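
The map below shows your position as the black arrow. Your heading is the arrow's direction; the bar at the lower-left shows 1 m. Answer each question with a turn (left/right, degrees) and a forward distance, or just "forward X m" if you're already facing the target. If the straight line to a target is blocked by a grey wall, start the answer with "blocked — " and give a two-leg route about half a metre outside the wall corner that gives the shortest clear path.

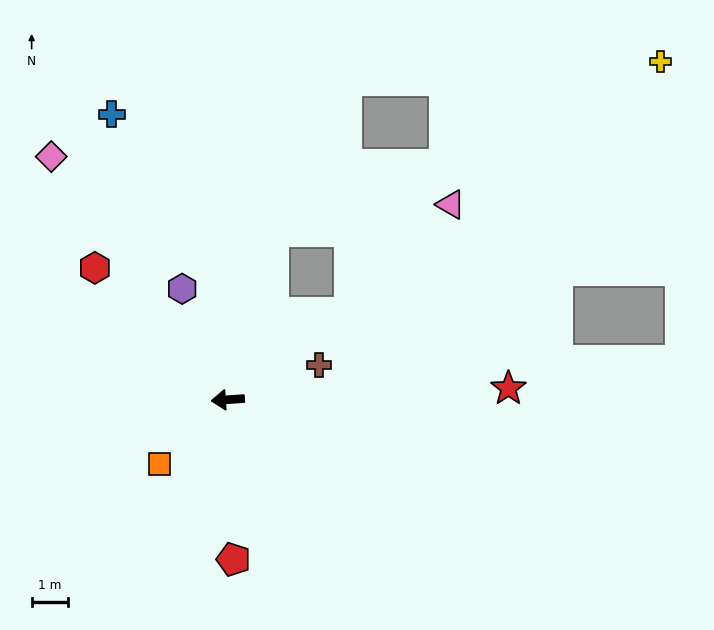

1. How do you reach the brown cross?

turn right 163°, forward 2.7 m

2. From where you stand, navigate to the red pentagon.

turn left 88°, forward 4.4 m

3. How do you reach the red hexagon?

turn right 49°, forward 5.1 m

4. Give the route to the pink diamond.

turn right 58°, forward 8.2 m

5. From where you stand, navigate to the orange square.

turn left 39°, forward 2.6 m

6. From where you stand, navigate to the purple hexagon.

turn right 71°, forward 3.3 m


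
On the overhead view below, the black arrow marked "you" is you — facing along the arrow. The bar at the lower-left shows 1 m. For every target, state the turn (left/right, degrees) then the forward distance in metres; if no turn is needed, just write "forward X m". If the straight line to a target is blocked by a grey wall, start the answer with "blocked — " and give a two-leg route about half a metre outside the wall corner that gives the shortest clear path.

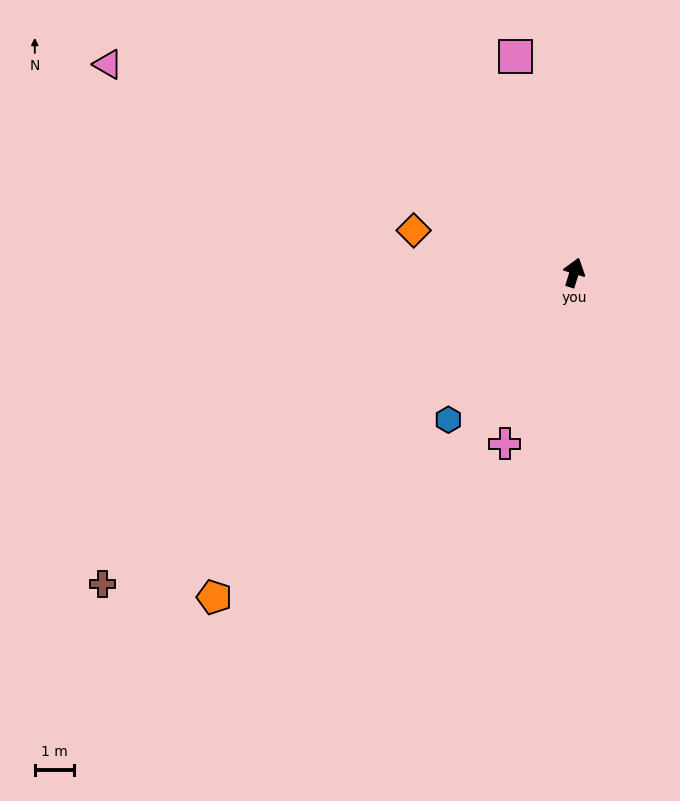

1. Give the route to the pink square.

turn left 32°, forward 5.7 m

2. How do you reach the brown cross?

turn left 141°, forward 14.3 m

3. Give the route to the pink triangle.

turn left 83°, forward 12.9 m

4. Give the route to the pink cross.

turn left 175°, forward 4.7 m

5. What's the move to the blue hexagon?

turn left 157°, forward 4.9 m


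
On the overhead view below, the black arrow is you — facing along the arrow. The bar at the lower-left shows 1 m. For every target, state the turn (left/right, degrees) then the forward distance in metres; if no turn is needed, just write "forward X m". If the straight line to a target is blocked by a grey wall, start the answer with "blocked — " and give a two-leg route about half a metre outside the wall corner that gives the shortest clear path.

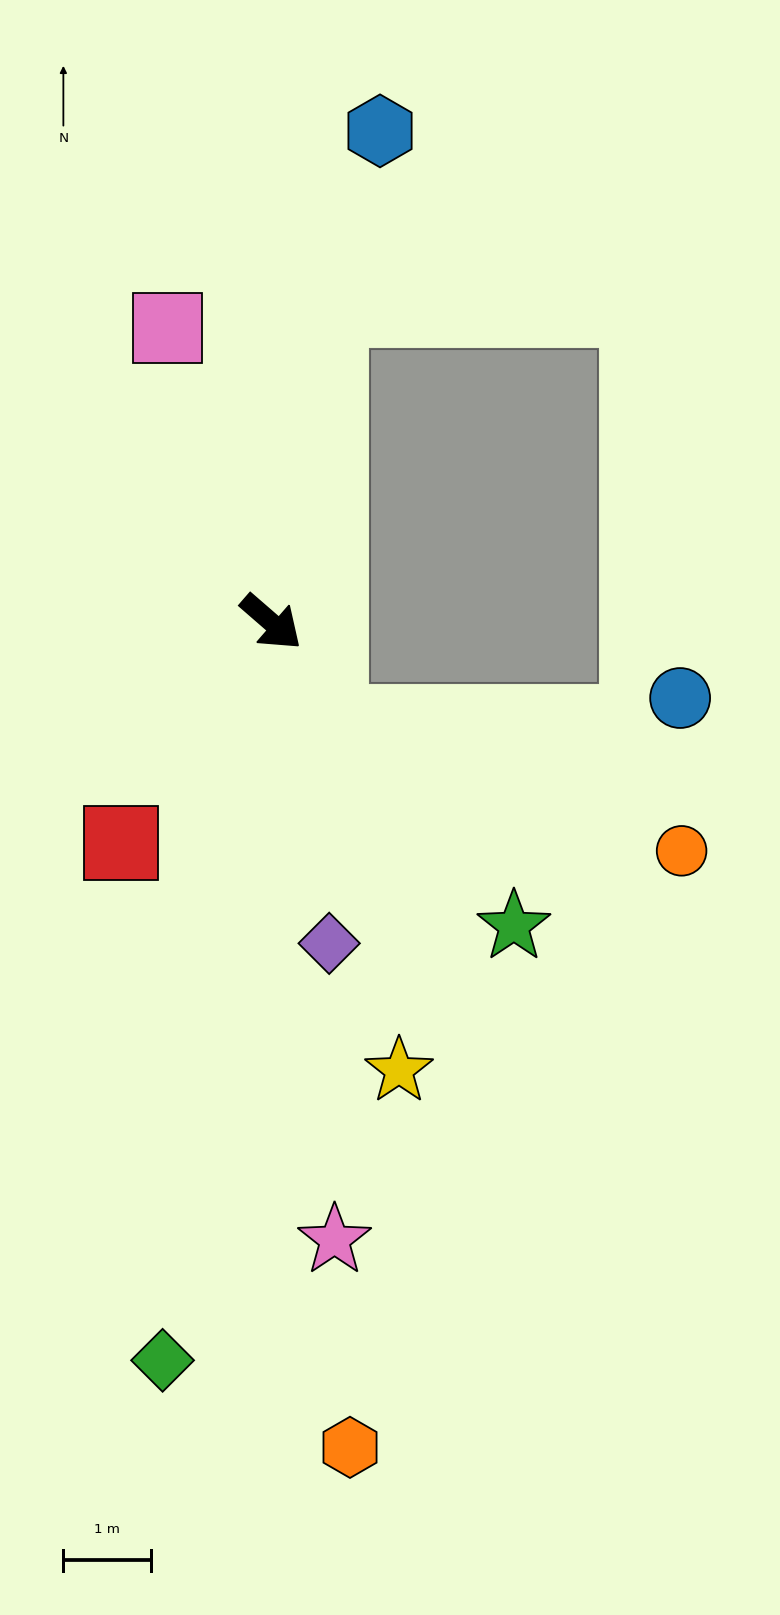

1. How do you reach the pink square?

turn left 150°, forward 3.6 m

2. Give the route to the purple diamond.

turn right 39°, forward 3.7 m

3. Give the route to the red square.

turn right 83°, forward 3.0 m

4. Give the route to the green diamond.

turn right 57°, forward 8.5 m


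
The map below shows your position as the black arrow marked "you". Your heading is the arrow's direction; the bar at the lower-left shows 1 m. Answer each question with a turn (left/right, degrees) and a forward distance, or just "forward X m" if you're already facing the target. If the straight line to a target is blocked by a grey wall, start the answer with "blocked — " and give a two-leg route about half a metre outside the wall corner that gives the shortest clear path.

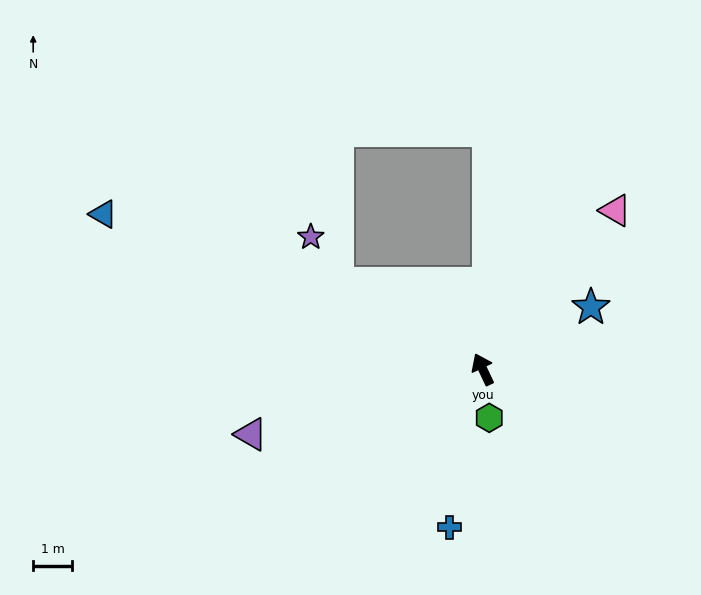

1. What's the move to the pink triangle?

turn right 65°, forward 5.3 m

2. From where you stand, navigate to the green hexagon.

turn left 162°, forward 1.3 m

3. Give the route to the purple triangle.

turn left 80°, forward 6.2 m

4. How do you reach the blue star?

turn right 85°, forward 3.2 m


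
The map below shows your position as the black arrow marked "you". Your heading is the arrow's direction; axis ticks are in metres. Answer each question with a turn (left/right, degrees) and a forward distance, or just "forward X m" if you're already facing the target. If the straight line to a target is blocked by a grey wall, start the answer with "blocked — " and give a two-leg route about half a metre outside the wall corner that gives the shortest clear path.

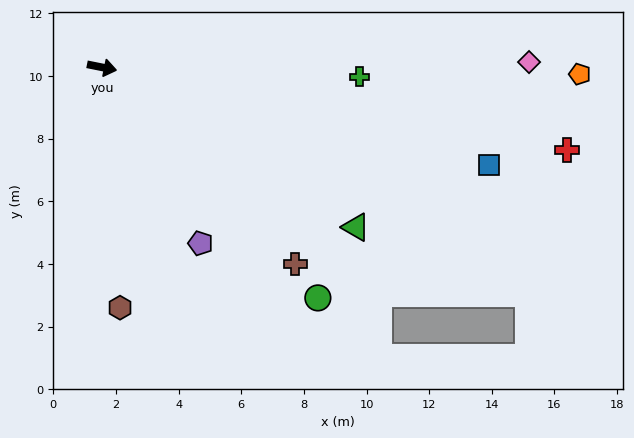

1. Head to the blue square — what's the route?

turn right 3°, forward 12.7 m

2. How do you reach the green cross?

turn left 9°, forward 8.2 m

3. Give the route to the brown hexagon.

turn right 74°, forward 7.7 m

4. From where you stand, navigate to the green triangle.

turn right 21°, forward 9.6 m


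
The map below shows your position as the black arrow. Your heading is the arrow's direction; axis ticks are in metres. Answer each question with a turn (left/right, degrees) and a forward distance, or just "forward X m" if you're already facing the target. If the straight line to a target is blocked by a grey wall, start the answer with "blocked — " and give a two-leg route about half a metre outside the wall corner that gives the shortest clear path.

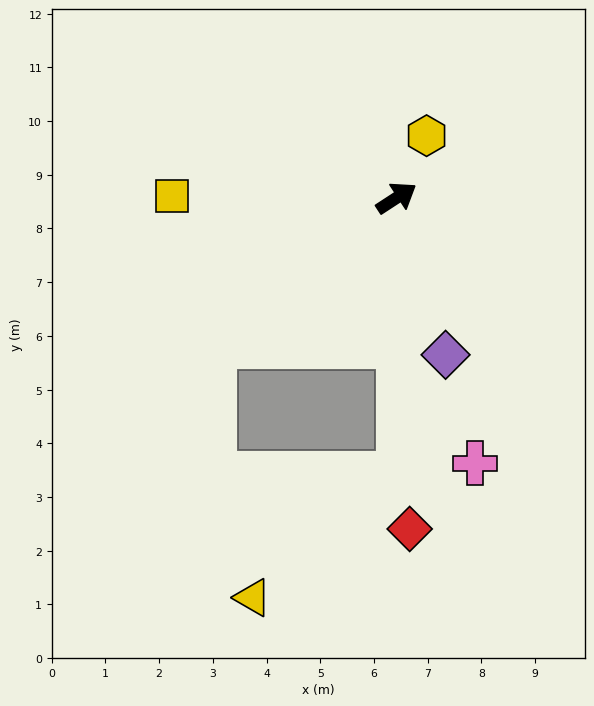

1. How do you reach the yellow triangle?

blocked — turn right 122°, forward 5.1 m, then turn right 51°, forward 3.6 m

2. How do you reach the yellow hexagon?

turn left 31°, forward 1.3 m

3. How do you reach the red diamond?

turn right 121°, forward 6.2 m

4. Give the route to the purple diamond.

turn right 106°, forward 3.1 m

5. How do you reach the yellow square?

turn left 146°, forward 4.2 m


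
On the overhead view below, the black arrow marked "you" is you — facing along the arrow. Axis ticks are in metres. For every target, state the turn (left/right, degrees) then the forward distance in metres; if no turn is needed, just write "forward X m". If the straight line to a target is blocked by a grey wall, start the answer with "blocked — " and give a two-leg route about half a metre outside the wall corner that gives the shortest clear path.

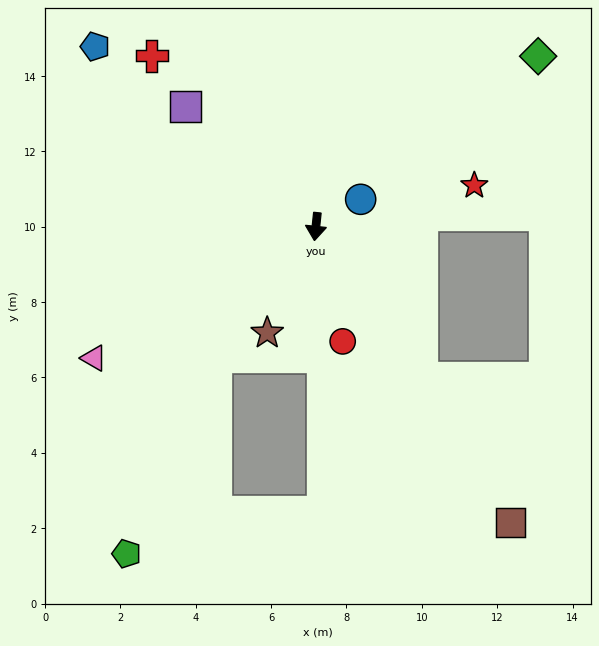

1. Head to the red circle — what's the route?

turn left 19°, forward 3.1 m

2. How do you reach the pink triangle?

turn right 53°, forward 6.8 m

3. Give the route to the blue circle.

turn left 127°, forward 1.4 m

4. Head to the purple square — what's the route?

turn right 127°, forward 4.7 m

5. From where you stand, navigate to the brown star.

turn right 19°, forward 3.1 m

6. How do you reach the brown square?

turn left 39°, forward 9.4 m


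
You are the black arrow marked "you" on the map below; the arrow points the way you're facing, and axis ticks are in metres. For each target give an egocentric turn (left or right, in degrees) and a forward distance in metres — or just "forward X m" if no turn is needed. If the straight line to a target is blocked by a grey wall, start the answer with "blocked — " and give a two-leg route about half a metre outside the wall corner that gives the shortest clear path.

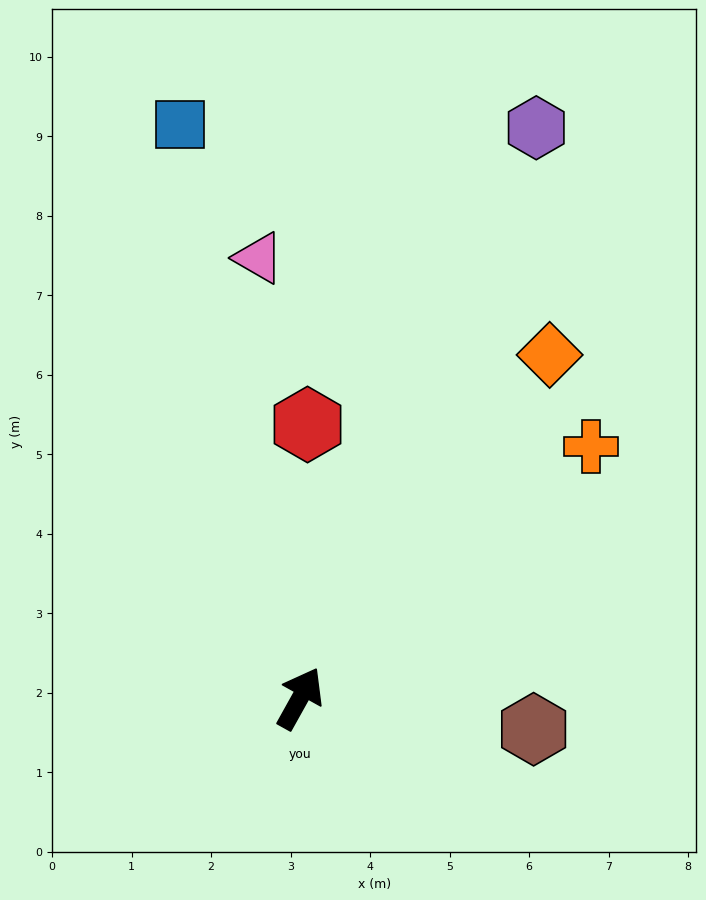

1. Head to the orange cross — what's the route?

turn right 20°, forward 4.8 m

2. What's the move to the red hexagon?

turn left 28°, forward 3.4 m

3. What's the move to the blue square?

turn left 41°, forward 7.4 m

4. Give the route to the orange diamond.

turn right 7°, forward 5.3 m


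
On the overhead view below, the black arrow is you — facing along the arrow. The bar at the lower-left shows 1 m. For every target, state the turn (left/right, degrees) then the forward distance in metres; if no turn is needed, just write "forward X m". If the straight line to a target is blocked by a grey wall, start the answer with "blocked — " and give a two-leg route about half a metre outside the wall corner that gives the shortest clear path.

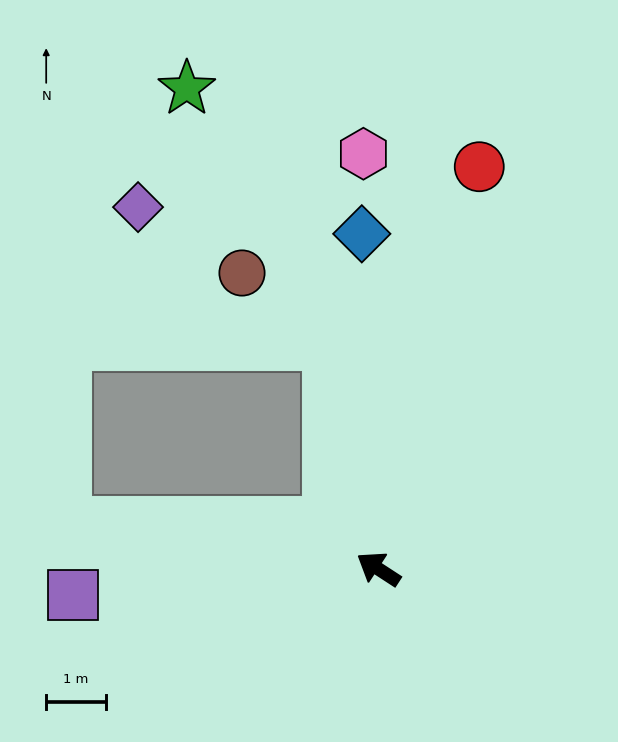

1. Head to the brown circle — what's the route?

blocked — turn right 44°, forward 3.9 m, then turn left 37°, forward 1.9 m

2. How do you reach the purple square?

turn left 38°, forward 5.2 m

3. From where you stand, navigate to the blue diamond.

turn right 54°, forward 5.6 m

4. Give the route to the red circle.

turn right 71°, forward 7.0 m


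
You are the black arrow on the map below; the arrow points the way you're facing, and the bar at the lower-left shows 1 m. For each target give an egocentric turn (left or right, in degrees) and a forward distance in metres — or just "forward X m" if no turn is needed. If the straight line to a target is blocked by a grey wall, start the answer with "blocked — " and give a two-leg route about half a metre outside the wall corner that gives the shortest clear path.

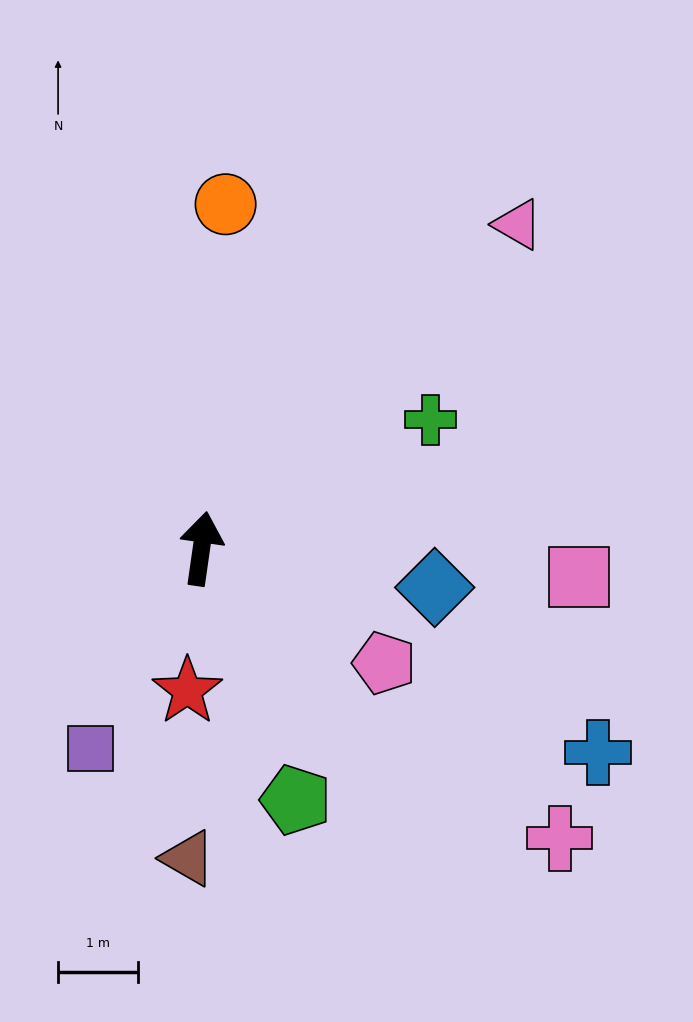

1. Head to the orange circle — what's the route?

turn left 4°, forward 4.3 m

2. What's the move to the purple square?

turn left 159°, forward 2.8 m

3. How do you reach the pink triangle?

turn right 36°, forward 5.7 m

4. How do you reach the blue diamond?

turn right 91°, forward 3.0 m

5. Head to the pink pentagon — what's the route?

turn right 114°, forward 2.7 m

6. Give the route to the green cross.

turn right 53°, forward 3.3 m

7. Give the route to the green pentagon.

turn right 151°, forward 3.4 m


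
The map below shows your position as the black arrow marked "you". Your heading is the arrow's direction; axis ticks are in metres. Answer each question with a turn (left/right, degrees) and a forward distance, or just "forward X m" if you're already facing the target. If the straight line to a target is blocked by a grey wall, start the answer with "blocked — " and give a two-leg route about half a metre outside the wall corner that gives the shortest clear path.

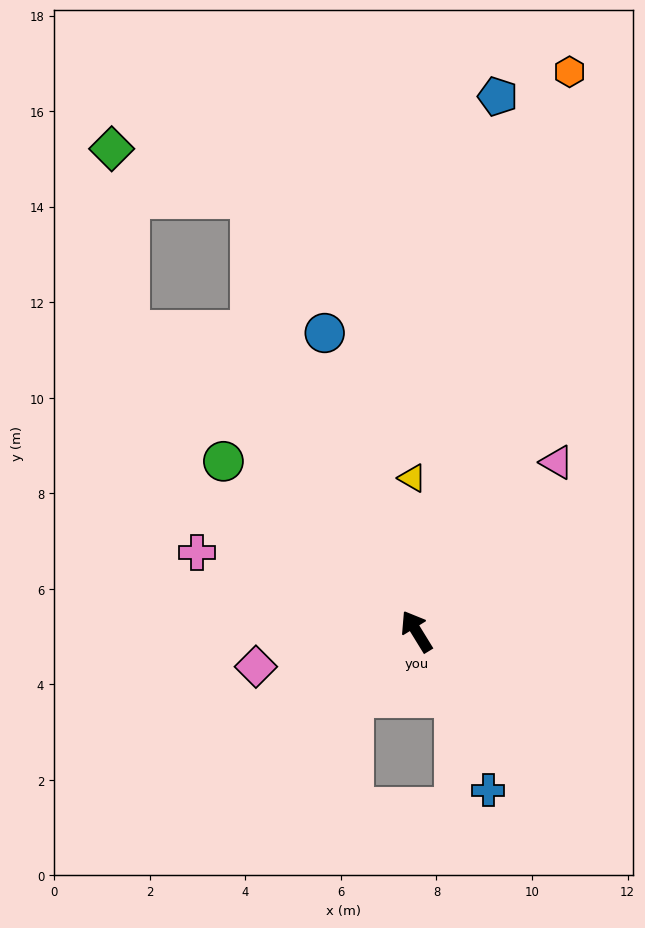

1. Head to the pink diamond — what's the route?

turn left 71°, forward 3.4 m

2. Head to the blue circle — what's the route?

turn right 14°, forward 6.5 m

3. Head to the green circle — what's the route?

turn left 17°, forward 5.4 m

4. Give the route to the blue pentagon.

turn right 40°, forward 11.3 m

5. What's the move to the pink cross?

turn left 39°, forward 4.9 m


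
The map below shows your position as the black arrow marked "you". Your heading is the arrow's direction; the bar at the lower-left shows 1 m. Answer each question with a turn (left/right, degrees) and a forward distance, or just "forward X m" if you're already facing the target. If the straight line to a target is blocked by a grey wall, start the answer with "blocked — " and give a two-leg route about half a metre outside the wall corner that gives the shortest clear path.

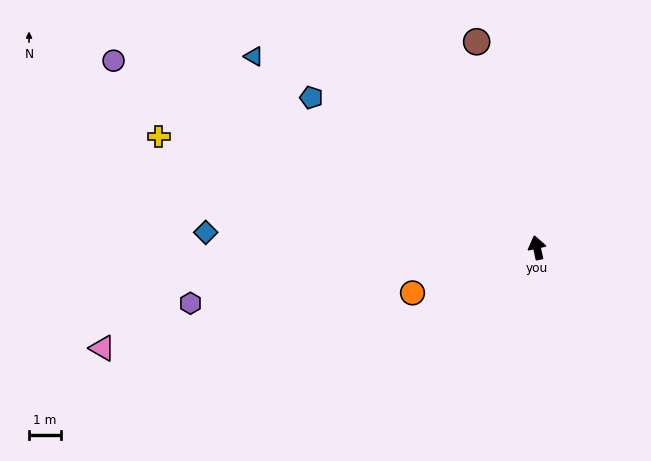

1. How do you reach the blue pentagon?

turn left 44°, forward 8.4 m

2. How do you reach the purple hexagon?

turn left 87°, forward 10.9 m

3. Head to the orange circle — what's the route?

turn left 98°, forward 4.1 m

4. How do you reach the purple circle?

turn left 54°, forward 14.4 m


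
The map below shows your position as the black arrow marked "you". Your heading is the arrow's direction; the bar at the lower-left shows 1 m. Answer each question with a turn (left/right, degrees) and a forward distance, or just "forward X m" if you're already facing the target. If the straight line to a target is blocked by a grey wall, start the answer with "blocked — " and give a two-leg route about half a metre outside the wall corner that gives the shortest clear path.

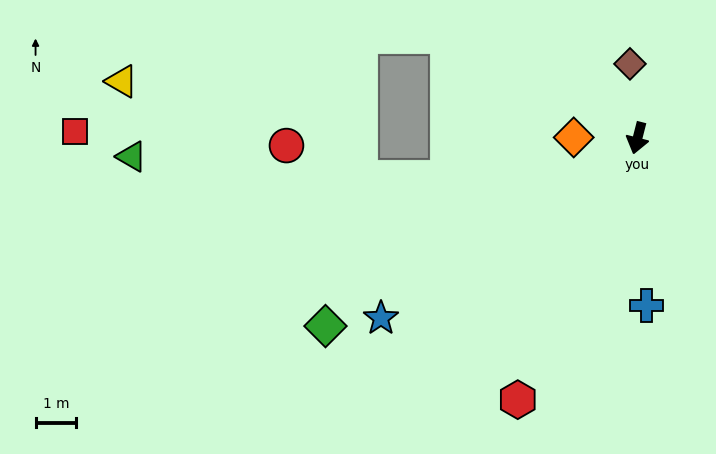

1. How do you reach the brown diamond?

turn right 160°, forward 1.8 m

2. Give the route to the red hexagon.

turn right 10°, forward 7.0 m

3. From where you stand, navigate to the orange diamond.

turn right 76°, forward 1.6 m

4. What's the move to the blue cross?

turn left 17°, forward 4.1 m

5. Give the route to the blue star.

turn right 41°, forward 7.7 m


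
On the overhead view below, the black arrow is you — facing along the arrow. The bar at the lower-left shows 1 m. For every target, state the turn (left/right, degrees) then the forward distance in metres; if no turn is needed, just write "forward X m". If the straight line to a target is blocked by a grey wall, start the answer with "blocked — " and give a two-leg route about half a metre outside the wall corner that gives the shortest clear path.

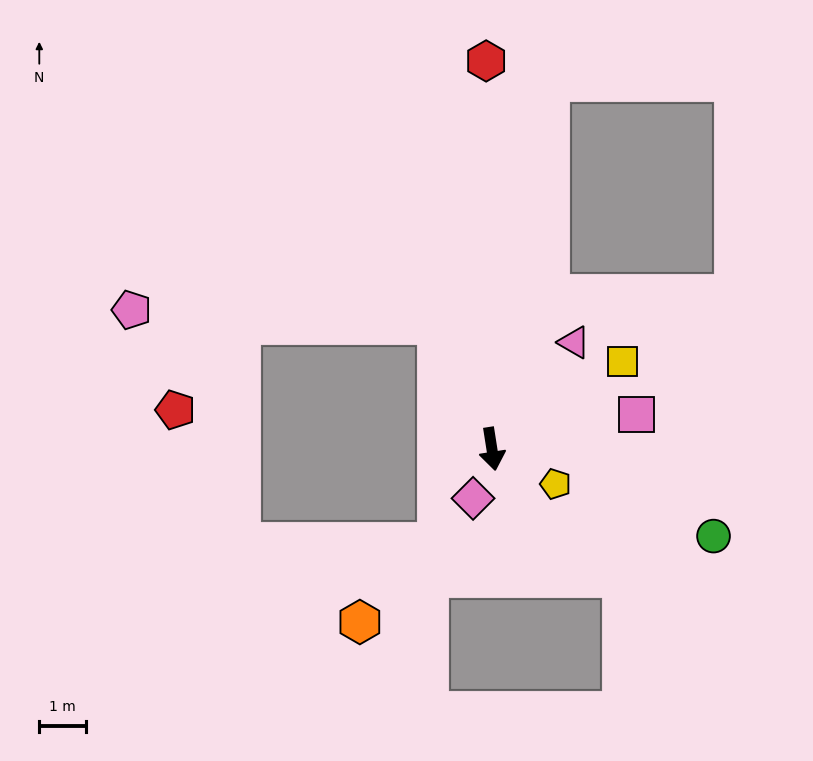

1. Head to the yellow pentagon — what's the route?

turn left 52°, forward 1.5 m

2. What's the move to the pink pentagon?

blocked — turn right 165°, forward 2.9 m, then turn left 63°, forward 6.5 m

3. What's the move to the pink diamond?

turn right 30°, forward 1.1 m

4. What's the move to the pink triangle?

turn left 133°, forward 2.9 m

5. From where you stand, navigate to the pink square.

turn left 95°, forward 3.2 m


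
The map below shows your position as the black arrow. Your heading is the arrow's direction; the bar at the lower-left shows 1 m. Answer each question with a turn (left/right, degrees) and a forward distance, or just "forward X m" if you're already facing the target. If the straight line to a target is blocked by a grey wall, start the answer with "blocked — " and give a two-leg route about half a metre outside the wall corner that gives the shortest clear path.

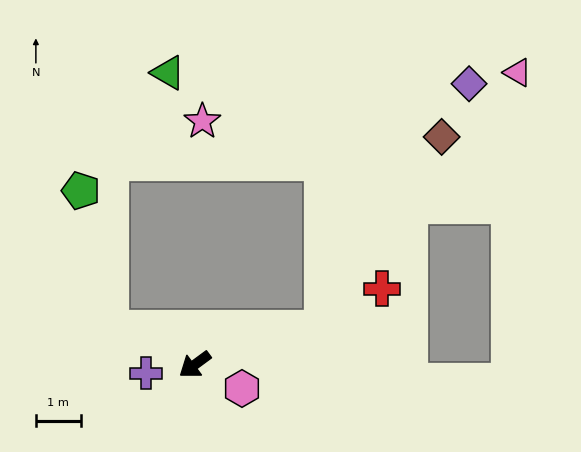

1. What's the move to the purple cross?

turn right 27°, forward 1.1 m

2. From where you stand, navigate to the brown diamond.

blocked — turn left 159°, forward 3.0 m, then turn left 43°, forward 5.1 m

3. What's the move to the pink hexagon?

turn left 117°, forward 1.2 m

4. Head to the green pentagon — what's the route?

blocked — turn right 59°, forward 2.1 m, then turn right 56°, forward 3.2 m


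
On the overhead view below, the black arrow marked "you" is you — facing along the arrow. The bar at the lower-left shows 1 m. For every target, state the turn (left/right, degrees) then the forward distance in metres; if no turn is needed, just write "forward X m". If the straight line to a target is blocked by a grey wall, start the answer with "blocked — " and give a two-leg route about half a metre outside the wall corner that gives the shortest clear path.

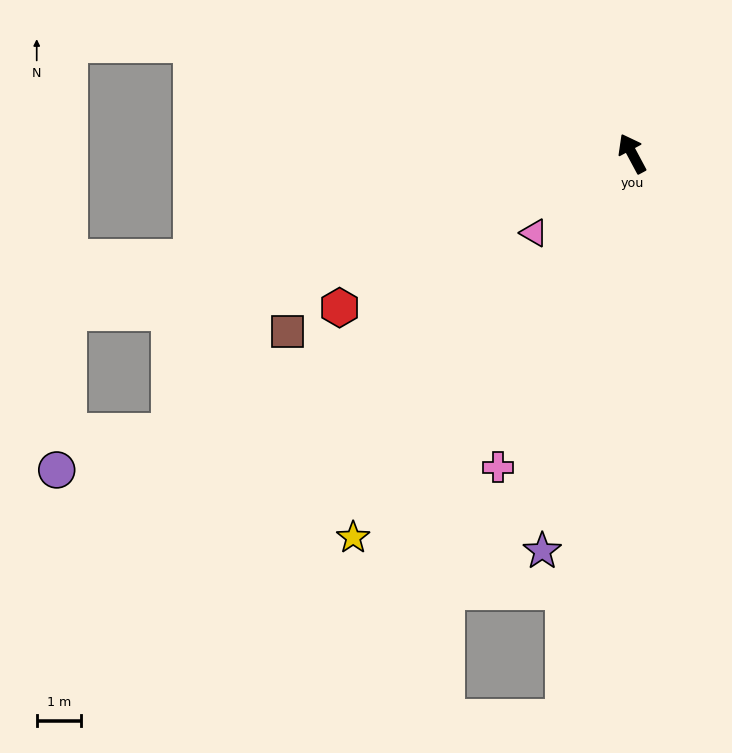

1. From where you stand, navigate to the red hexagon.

turn left 90°, forward 7.5 m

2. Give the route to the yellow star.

turn left 116°, forward 10.7 m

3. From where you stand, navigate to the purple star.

turn left 139°, forward 9.2 m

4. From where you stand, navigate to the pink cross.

turn left 129°, forward 7.7 m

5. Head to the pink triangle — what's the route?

turn left 101°, forward 2.9 m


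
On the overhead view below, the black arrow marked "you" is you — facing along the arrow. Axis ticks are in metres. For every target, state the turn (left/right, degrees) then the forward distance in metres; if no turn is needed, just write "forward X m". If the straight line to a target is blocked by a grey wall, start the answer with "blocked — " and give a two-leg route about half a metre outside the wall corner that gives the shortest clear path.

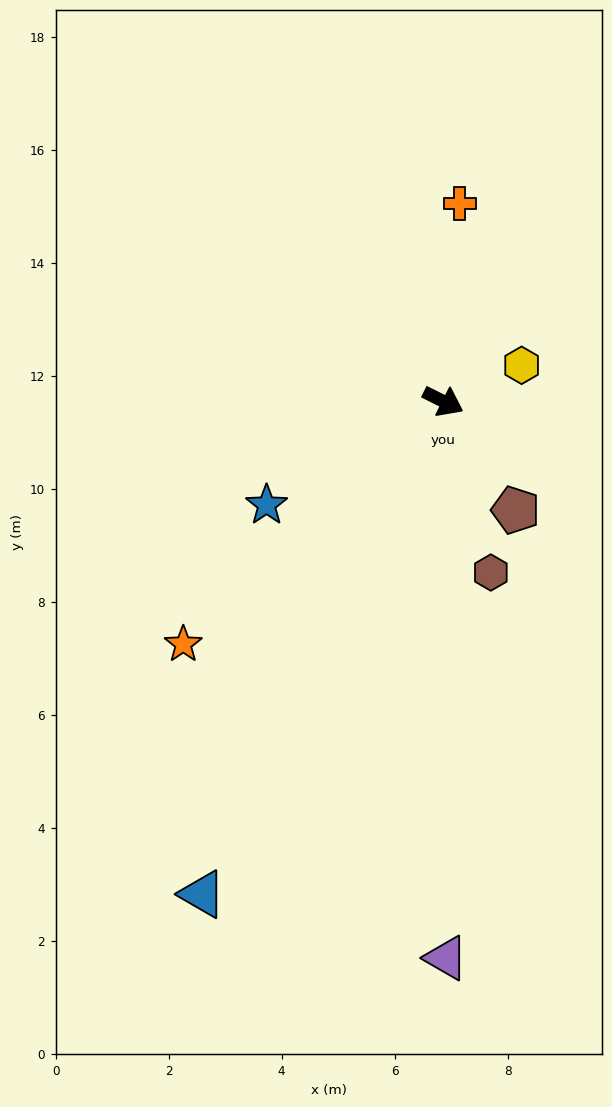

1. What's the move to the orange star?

turn right 110°, forward 6.3 m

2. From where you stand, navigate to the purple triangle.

turn right 63°, forward 9.9 m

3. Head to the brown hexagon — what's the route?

turn right 48°, forward 3.1 m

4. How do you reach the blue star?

turn right 123°, forward 3.6 m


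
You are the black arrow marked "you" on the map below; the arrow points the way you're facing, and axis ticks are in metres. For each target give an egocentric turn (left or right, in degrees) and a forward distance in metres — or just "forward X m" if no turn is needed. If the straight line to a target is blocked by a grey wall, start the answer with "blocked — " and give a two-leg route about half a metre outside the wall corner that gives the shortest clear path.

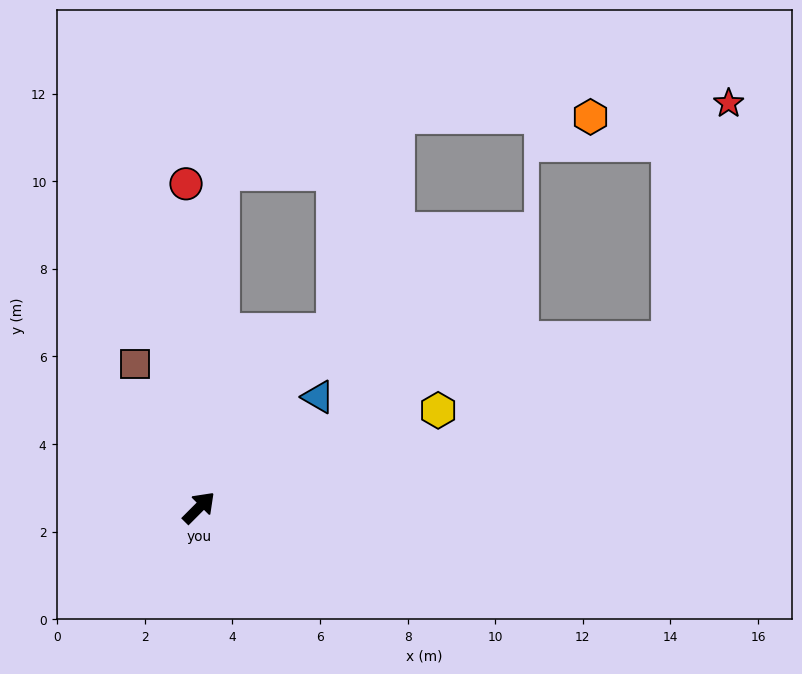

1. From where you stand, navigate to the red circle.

turn left 47°, forward 7.4 m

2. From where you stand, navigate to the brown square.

turn left 69°, forward 3.6 m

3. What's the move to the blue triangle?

turn right 2°, forward 3.7 m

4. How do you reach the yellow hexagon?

turn right 23°, forward 5.9 m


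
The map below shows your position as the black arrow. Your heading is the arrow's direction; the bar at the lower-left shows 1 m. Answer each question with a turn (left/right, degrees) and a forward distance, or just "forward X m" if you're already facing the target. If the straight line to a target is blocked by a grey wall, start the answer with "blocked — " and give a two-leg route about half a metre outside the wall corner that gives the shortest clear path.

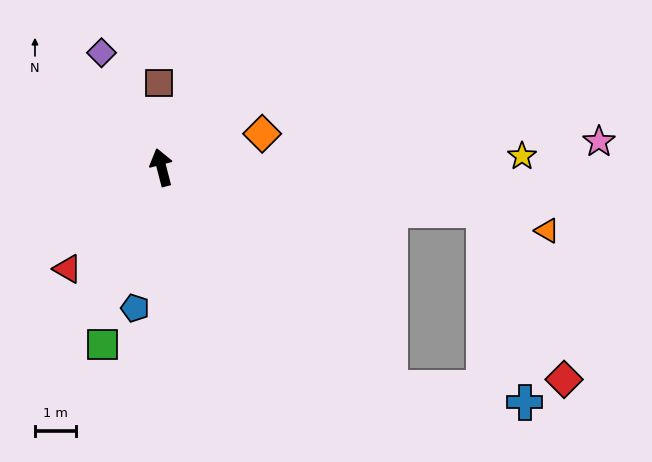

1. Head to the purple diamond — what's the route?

turn left 13°, forward 3.2 m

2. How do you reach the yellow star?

turn right 103°, forward 8.8 m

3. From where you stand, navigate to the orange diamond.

turn right 86°, forward 2.6 m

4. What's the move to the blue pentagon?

turn left 155°, forward 3.5 m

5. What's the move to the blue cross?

blocked — turn right 148°, forward 7.7 m, then turn left 37°, forward 3.3 m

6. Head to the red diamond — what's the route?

blocked — turn right 112°, forward 7.9 m, then turn right 57°, forward 4.6 m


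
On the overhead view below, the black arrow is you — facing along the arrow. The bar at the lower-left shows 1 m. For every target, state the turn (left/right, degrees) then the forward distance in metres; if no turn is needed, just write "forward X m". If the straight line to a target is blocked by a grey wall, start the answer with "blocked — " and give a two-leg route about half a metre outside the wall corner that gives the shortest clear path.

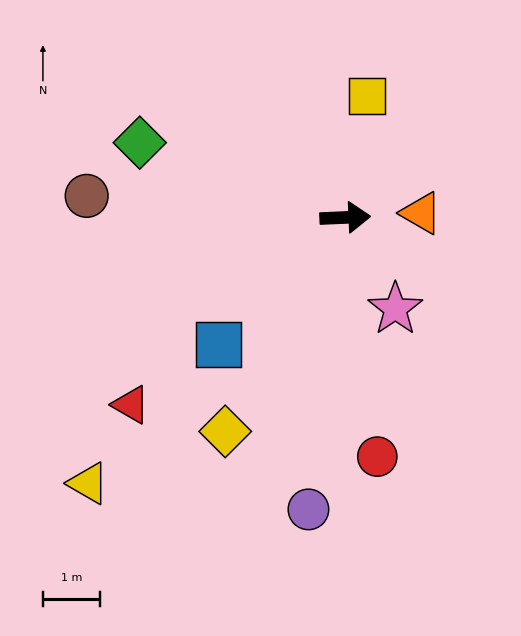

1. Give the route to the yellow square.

turn left 77°, forward 2.2 m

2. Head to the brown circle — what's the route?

turn left 173°, forward 4.6 m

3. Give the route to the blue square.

turn right 137°, forward 3.2 m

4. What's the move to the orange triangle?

forward 1.3 m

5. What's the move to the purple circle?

turn right 100°, forward 5.2 m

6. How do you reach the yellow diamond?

turn right 122°, forward 4.3 m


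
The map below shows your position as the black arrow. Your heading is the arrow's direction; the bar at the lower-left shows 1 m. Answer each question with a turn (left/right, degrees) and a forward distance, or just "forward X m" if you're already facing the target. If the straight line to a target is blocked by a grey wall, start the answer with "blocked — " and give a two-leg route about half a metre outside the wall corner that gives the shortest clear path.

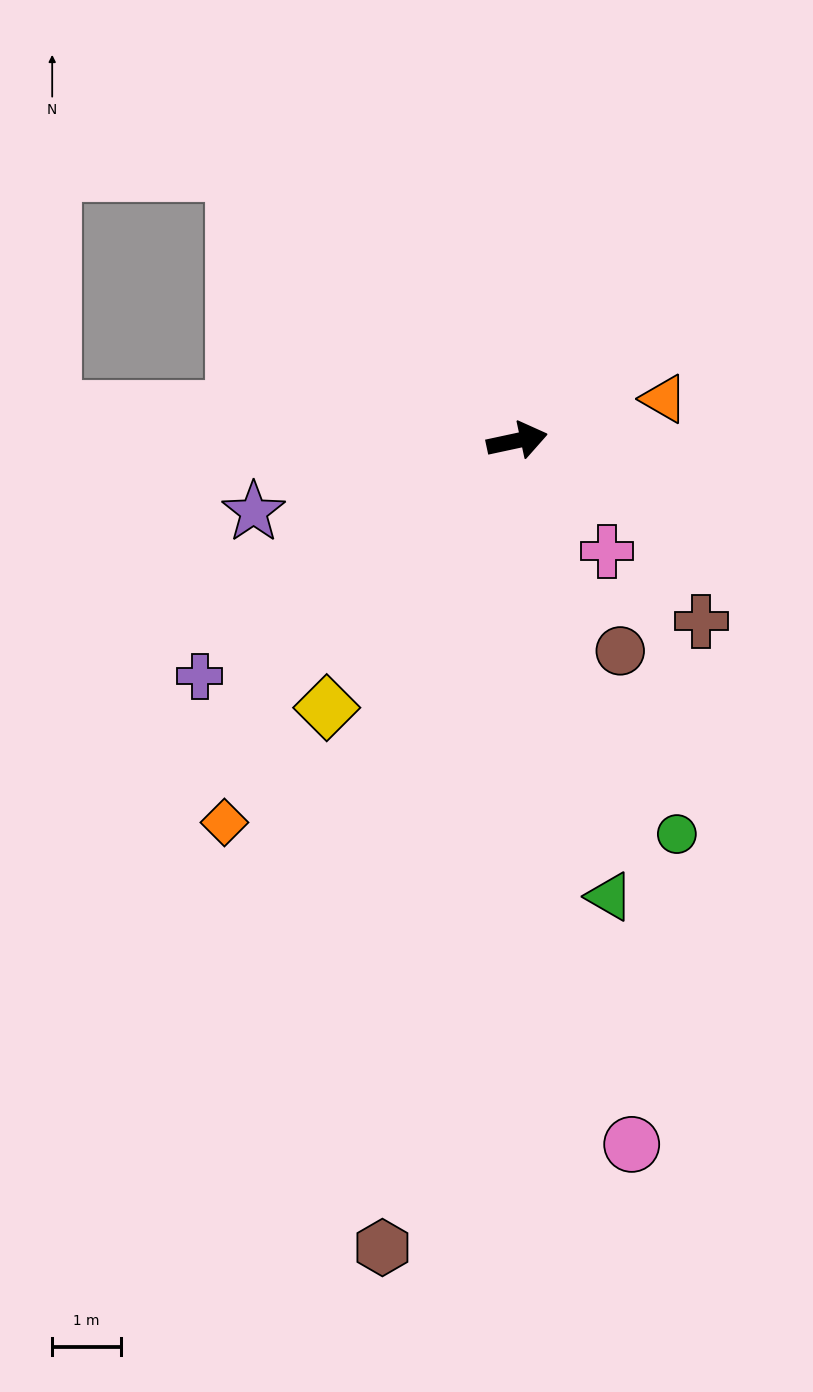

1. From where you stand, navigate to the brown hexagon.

turn right 112°, forward 11.9 m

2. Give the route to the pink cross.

turn right 63°, forward 2.1 m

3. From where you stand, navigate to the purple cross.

turn right 156°, forward 5.7 m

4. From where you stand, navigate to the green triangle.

turn right 91°, forward 6.8 m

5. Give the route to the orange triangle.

turn left 4°, forward 2.2 m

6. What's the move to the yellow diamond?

turn right 138°, forward 4.8 m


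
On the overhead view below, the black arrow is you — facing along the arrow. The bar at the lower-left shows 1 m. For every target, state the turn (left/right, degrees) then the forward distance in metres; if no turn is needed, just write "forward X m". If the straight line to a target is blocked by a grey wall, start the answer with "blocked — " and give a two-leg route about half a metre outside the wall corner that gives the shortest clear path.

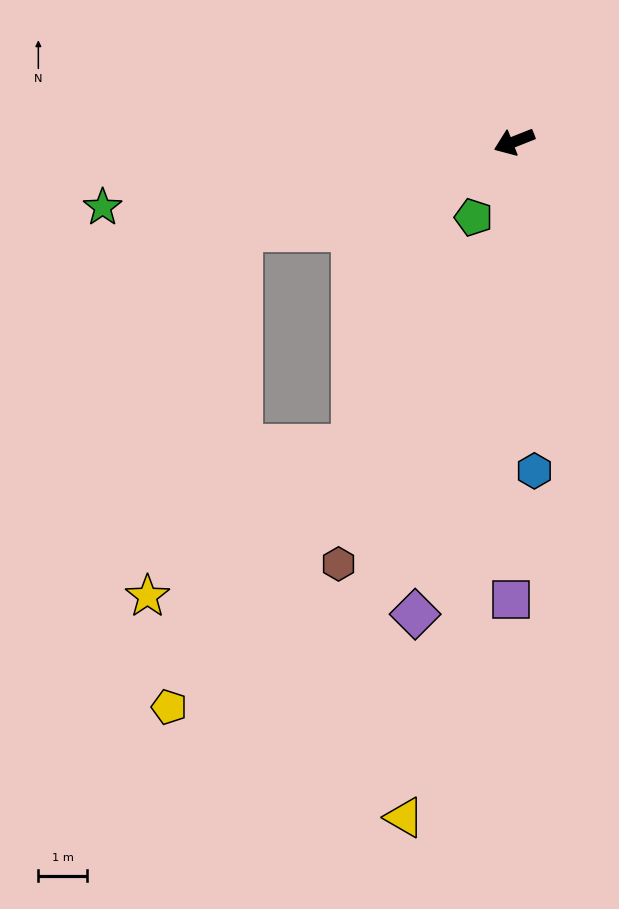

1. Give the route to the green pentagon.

turn left 40°, forward 1.8 m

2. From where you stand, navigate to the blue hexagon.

turn left 72°, forward 6.8 m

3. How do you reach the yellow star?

blocked — turn right 3°, forward 5.9 m, then turn left 57°, forward 7.8 m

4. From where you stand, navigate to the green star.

turn right 13°, forward 8.6 m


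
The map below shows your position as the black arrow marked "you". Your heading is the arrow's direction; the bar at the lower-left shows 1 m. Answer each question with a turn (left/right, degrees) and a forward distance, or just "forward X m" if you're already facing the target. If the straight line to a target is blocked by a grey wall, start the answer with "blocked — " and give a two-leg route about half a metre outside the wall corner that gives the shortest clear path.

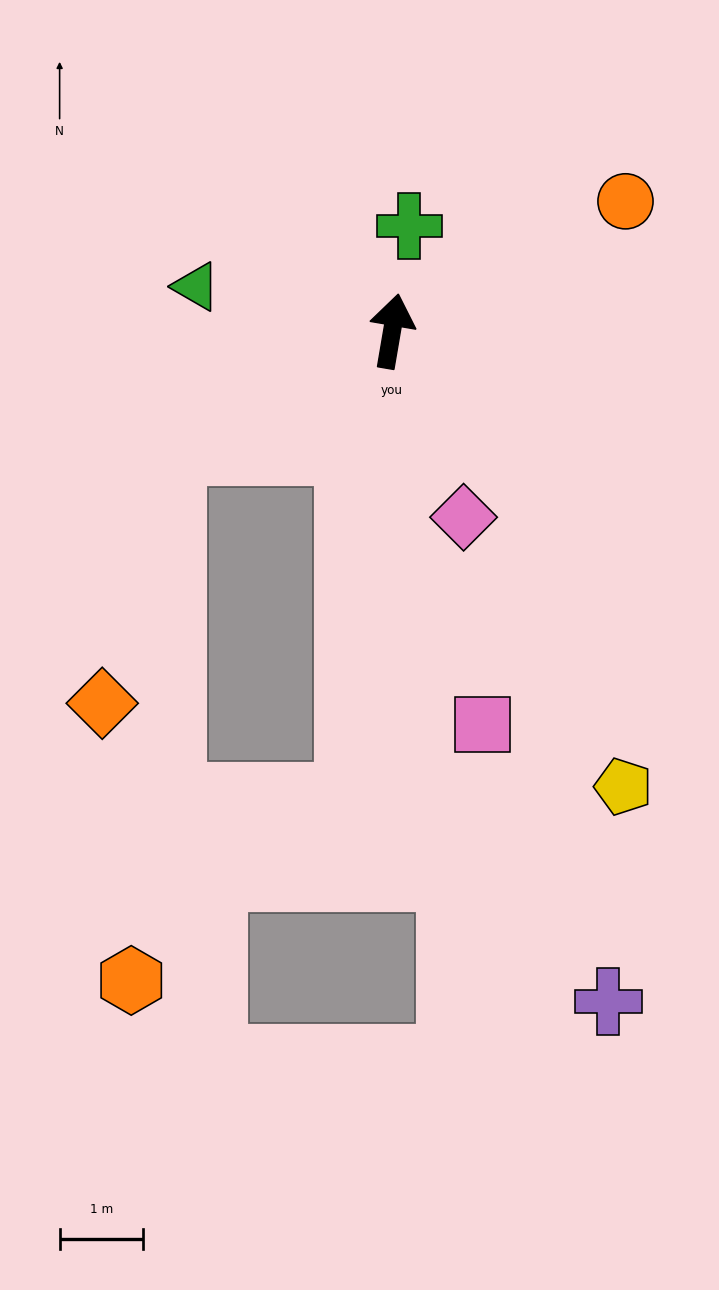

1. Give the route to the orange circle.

turn right 51°, forward 3.2 m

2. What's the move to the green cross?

forward 1.3 m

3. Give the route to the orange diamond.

blocked — turn left 128°, forward 3.0 m, then turn left 47°, forward 3.2 m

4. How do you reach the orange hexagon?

blocked — turn left 128°, forward 3.0 m, then turn left 57°, forward 6.4 m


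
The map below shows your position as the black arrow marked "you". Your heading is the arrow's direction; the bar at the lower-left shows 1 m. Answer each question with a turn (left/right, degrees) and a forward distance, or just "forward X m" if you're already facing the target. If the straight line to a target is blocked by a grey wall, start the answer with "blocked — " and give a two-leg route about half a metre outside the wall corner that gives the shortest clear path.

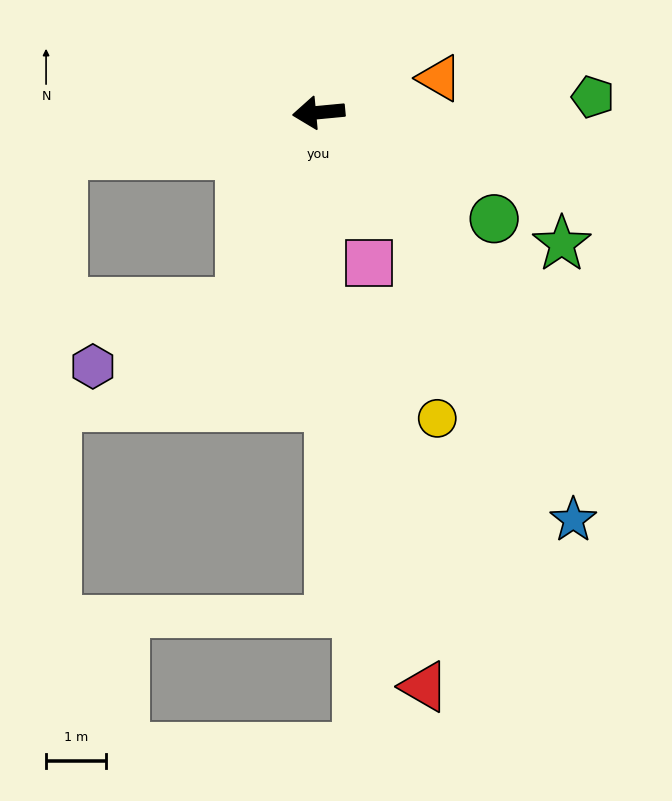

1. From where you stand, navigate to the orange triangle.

turn right 170°, forward 2.1 m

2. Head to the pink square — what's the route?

turn left 103°, forward 2.6 m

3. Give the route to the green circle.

turn left 143°, forward 3.4 m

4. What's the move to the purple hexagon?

blocked — turn left 62°, forward 3.4 m, then turn right 44°, forward 2.7 m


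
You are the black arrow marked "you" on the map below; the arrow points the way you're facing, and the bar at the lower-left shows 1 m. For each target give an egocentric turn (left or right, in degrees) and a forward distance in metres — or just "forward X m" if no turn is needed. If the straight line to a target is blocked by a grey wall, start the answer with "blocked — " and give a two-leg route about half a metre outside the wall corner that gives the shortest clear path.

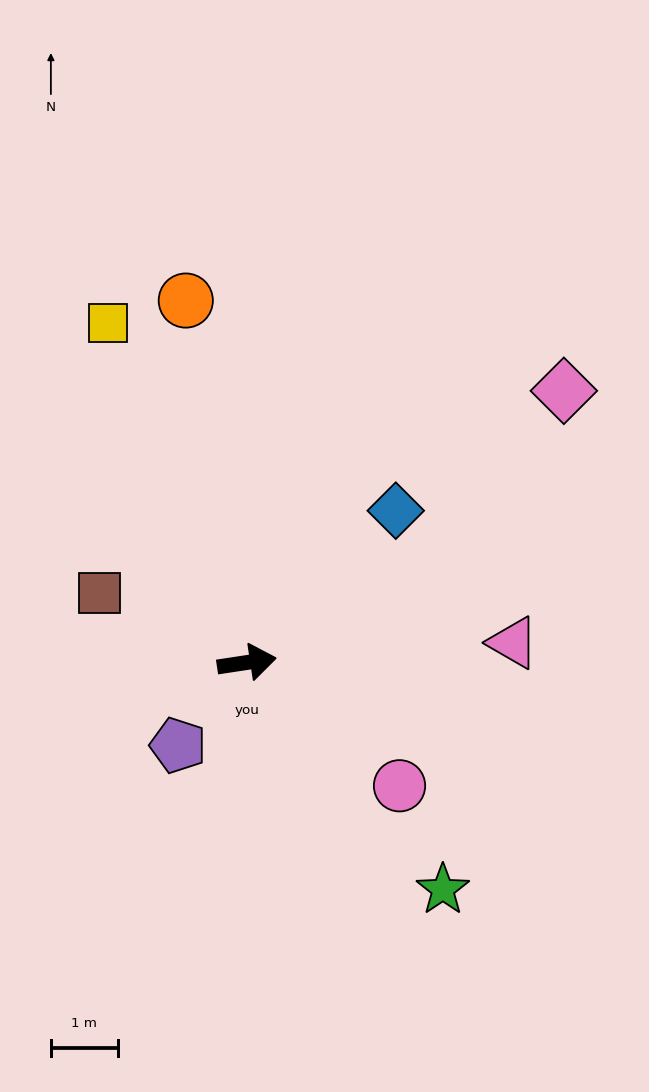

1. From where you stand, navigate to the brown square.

turn left 146°, forward 2.4 m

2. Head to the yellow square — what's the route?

turn left 104°, forward 5.5 m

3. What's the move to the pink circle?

turn right 48°, forward 2.9 m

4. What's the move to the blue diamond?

turn left 37°, forward 3.2 m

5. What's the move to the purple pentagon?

turn right 138°, forward 1.6 m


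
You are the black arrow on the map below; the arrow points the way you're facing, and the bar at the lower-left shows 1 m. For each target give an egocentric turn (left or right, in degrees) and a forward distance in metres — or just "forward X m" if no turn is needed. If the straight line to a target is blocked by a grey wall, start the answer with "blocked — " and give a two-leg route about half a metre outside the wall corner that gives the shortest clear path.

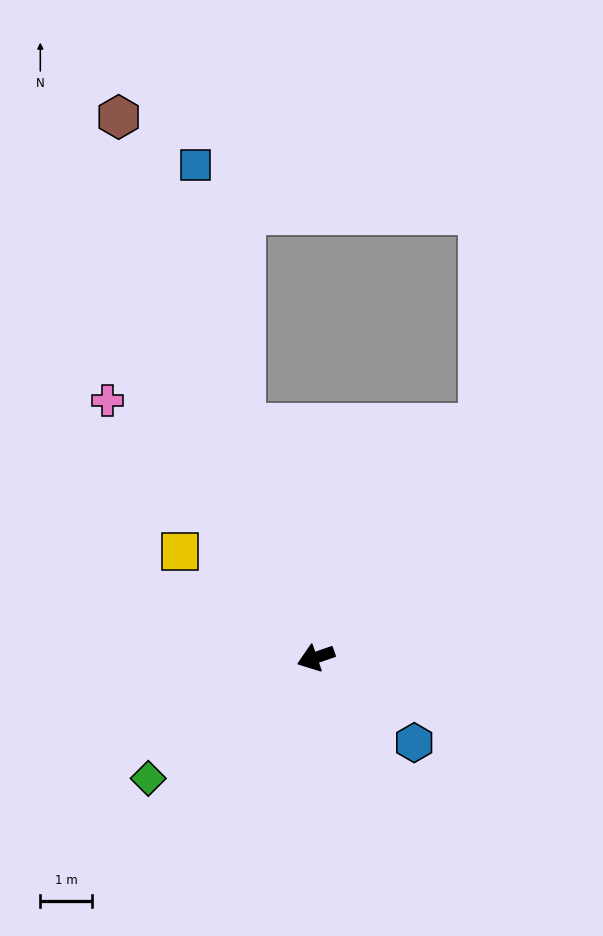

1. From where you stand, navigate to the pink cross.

turn right 70°, forward 6.4 m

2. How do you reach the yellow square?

turn right 57°, forward 3.4 m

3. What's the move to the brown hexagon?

turn right 89°, forward 11.2 m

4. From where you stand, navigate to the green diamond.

turn left 17°, forward 4.0 m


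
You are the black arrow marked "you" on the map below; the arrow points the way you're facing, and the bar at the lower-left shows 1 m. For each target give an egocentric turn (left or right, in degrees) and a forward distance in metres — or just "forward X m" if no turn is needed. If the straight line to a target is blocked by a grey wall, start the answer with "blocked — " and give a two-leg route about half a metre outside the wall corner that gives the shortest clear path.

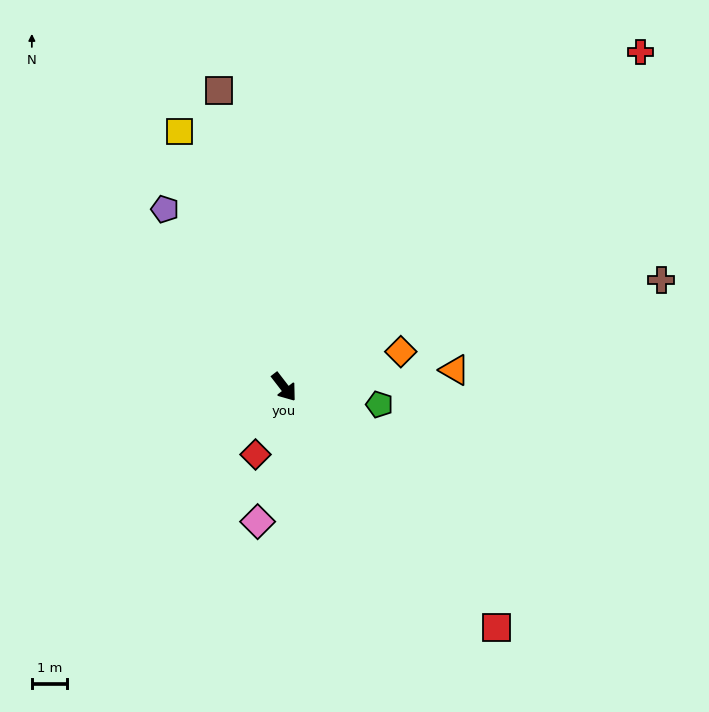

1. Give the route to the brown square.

turn left 155°, forward 8.6 m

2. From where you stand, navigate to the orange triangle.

turn left 58°, forward 4.8 m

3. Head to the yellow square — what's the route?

turn left 165°, forward 7.8 m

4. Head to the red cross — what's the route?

turn left 96°, forward 13.8 m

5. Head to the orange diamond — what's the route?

turn left 69°, forward 3.4 m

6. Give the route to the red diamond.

turn right 61°, forward 2.1 m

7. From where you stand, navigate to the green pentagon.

turn left 42°, forward 2.7 m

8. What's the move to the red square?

turn left 4°, forward 9.0 m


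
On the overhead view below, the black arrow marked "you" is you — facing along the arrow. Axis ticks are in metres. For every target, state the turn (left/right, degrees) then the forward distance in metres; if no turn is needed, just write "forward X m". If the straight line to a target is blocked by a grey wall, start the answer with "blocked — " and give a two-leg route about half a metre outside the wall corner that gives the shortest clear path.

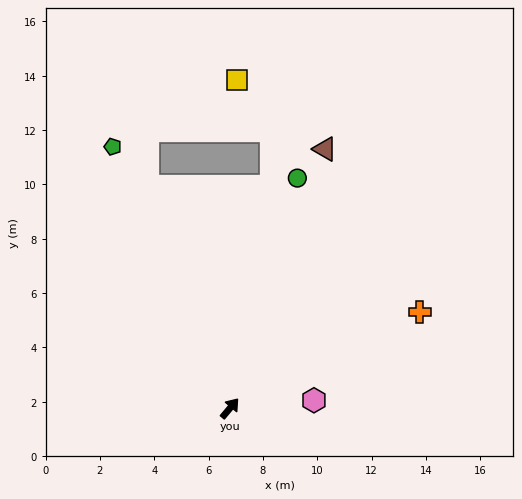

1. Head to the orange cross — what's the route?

turn right 23°, forward 7.8 m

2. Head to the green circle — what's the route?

turn left 24°, forward 8.8 m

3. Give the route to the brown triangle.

turn left 20°, forward 10.2 m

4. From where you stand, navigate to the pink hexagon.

turn right 45°, forward 3.1 m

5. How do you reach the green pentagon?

turn left 64°, forward 10.5 m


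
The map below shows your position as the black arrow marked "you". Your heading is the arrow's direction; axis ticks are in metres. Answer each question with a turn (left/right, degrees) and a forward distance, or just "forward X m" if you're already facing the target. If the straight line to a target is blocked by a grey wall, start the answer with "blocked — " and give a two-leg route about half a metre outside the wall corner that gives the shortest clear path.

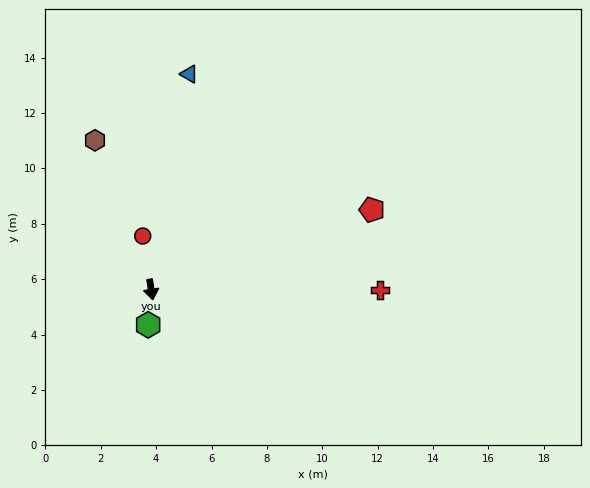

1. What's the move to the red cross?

turn left 81°, forward 8.3 m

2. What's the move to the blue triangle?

turn left 161°, forward 7.9 m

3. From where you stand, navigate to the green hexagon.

turn right 14°, forward 1.3 m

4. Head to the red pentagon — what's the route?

turn left 101°, forward 8.5 m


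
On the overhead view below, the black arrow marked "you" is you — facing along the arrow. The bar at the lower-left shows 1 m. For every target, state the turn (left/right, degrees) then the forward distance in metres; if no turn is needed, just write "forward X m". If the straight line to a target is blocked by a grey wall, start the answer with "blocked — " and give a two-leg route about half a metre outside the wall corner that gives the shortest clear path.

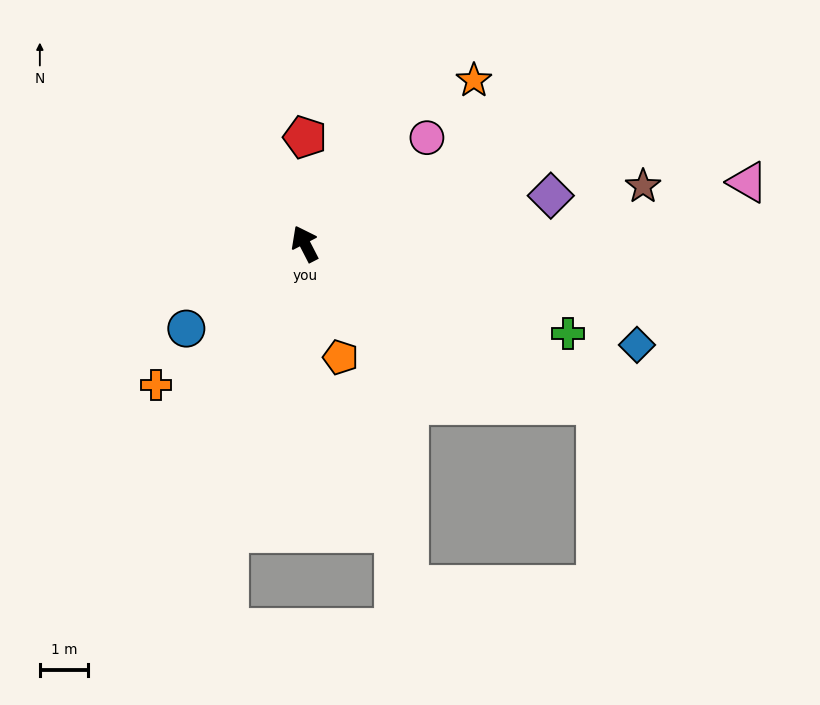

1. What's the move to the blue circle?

turn left 98°, forward 3.0 m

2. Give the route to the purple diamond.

turn right 106°, forward 5.2 m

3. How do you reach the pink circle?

turn right 76°, forward 3.4 m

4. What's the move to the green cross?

turn right 136°, forward 5.8 m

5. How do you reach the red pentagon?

turn right 27°, forward 2.2 m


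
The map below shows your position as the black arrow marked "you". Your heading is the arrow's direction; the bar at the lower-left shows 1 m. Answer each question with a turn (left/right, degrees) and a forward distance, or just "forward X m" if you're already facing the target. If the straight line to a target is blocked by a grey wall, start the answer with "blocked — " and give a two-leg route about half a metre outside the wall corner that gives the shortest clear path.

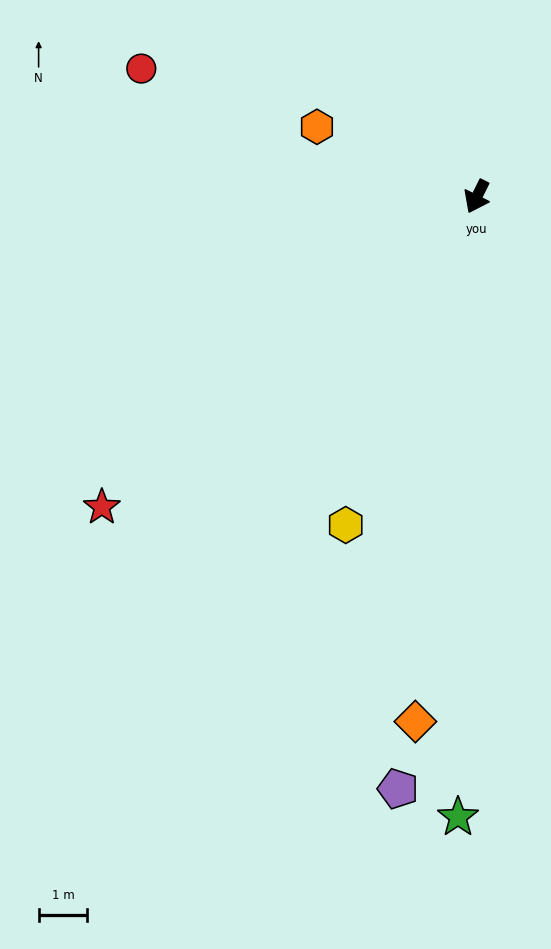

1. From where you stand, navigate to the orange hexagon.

turn right 87°, forward 3.6 m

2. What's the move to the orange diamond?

turn left 20°, forward 10.9 m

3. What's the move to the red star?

turn right 24°, forward 10.0 m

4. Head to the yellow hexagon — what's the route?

turn left 5°, forward 7.3 m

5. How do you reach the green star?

turn left 25°, forward 12.8 m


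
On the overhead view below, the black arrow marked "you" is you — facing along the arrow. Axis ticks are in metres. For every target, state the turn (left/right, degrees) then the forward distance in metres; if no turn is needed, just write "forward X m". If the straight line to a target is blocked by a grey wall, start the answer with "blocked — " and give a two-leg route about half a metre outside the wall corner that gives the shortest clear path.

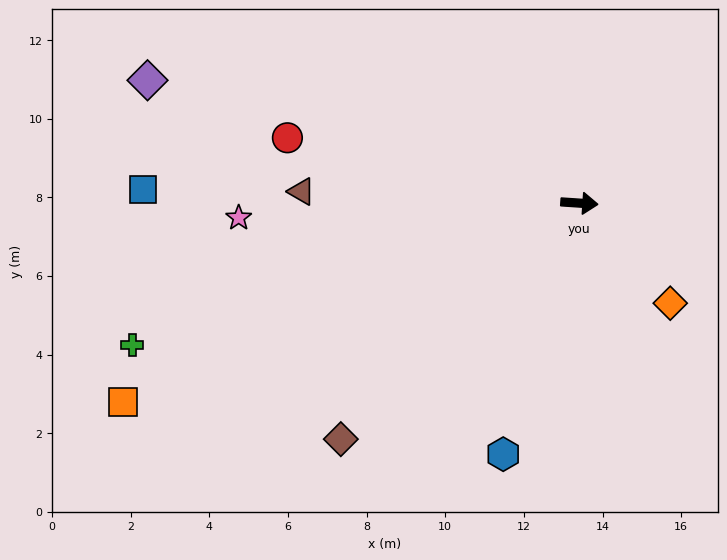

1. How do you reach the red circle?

turn left 171°, forward 7.6 m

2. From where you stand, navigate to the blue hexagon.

turn right 103°, forward 6.7 m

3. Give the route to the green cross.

turn right 159°, forward 11.9 m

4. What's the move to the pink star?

turn right 174°, forward 8.7 m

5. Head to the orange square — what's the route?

turn right 153°, forward 12.7 m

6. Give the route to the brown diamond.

turn right 131°, forward 8.5 m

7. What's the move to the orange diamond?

turn right 44°, forward 3.4 m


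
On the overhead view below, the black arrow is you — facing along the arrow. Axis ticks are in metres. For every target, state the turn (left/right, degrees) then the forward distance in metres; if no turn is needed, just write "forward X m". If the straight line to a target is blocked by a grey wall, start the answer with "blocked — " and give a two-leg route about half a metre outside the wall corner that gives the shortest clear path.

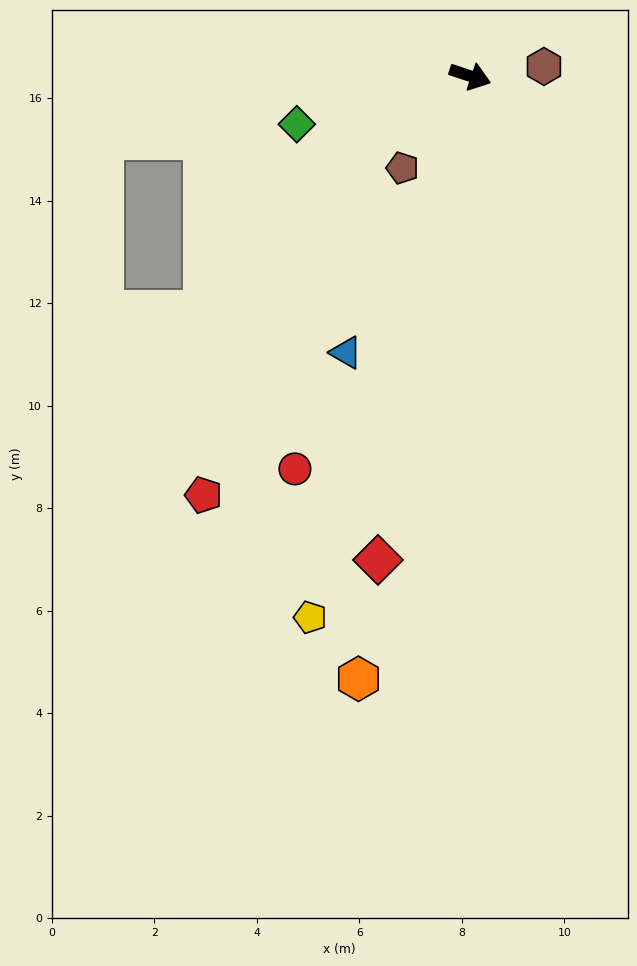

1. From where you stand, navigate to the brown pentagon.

turn right 108°, forward 2.2 m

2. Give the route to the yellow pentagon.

turn right 88°, forward 11.0 m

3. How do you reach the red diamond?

turn right 82°, forward 9.6 m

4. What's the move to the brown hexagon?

turn left 26°, forward 1.5 m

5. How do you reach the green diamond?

turn right 146°, forward 3.5 m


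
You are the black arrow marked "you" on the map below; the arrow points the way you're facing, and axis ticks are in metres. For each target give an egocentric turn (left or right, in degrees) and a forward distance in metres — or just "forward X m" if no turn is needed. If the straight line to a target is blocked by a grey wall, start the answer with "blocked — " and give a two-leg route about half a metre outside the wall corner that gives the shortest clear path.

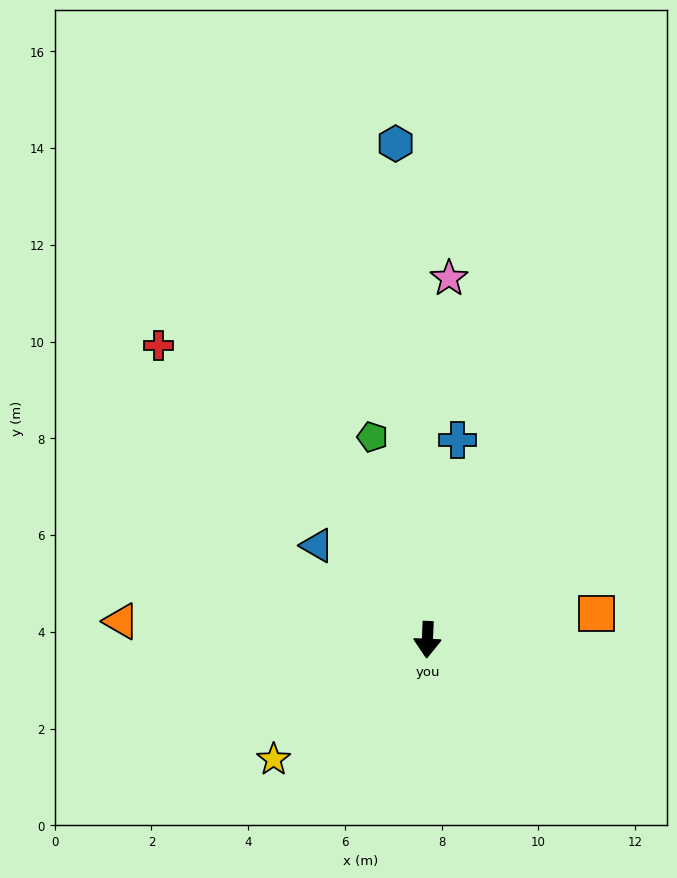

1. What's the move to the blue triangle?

turn right 128°, forward 3.0 m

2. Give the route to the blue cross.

turn left 174°, forward 4.2 m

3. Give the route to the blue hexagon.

turn right 174°, forward 10.3 m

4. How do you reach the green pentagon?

turn right 162°, forward 4.3 m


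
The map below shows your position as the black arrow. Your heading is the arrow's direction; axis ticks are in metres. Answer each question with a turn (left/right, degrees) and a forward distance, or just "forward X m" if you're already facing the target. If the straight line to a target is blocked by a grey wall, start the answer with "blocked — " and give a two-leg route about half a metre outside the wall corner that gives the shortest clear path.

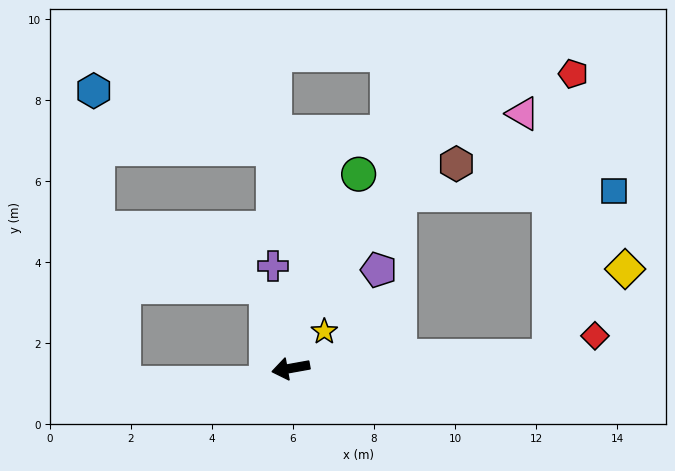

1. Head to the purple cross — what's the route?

turn right 90°, forward 2.6 m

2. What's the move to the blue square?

blocked — turn left 172°, forward 6.4 m, then turn left 66°, forward 4.4 m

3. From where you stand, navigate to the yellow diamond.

blocked — turn left 172°, forward 6.4 m, then turn left 47°, forward 2.9 m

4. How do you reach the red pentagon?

blocked — turn left 172°, forward 6.4 m, then turn left 83°, forward 7.0 m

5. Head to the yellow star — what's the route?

turn right 143°, forward 1.2 m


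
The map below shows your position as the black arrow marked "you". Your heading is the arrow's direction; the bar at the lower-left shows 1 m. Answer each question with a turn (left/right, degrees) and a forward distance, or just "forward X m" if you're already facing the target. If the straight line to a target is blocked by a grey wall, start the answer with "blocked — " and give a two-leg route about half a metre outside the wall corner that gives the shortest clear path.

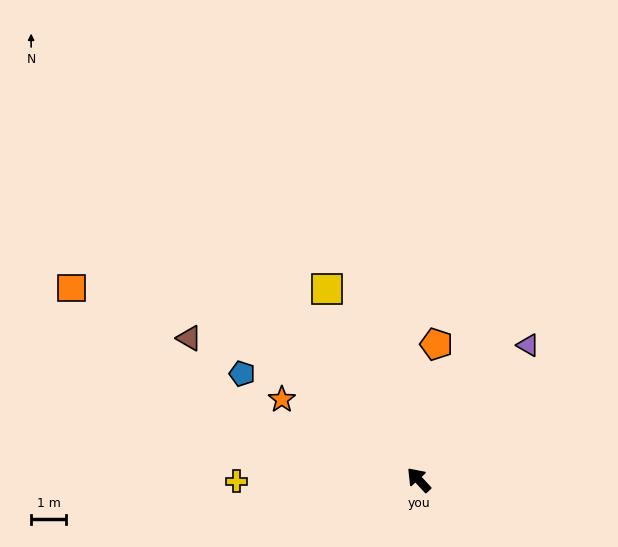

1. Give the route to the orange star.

turn left 17°, forward 4.5 m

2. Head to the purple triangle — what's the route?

turn right 82°, forward 4.9 m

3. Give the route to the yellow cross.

turn left 48°, forward 5.2 m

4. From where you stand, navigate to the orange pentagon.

turn right 50°, forward 3.9 m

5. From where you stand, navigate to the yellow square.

turn right 17°, forward 6.0 m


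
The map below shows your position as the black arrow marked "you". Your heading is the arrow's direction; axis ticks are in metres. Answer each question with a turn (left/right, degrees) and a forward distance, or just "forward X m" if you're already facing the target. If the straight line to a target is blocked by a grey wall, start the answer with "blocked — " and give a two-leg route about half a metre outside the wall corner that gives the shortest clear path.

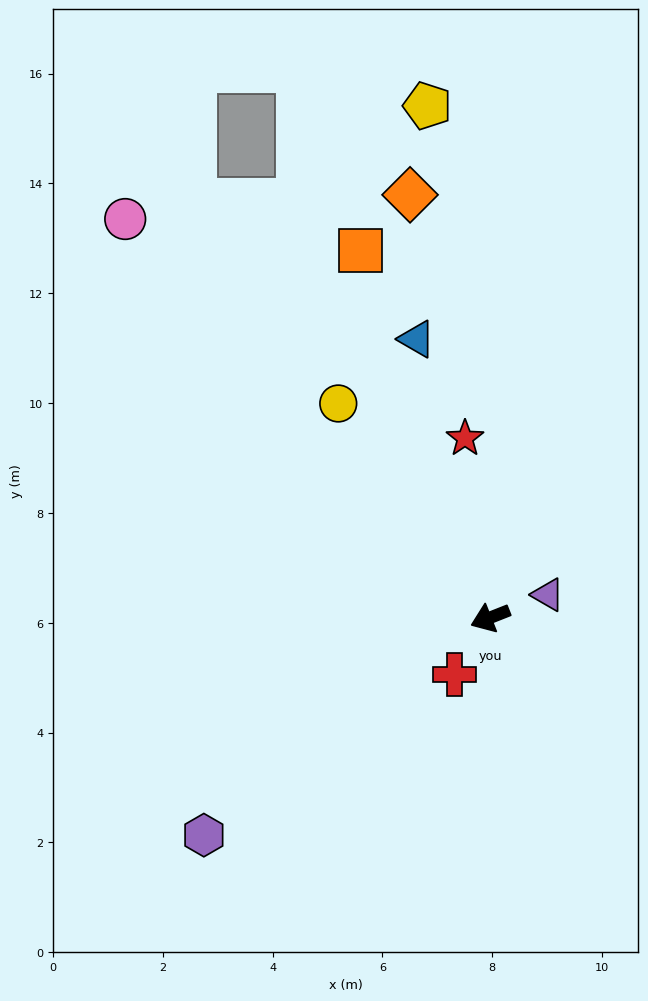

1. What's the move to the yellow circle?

turn right 76°, forward 4.8 m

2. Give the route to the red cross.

turn left 36°, forward 1.2 m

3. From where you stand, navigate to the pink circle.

turn right 69°, forward 9.8 m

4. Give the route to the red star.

turn right 104°, forward 3.3 m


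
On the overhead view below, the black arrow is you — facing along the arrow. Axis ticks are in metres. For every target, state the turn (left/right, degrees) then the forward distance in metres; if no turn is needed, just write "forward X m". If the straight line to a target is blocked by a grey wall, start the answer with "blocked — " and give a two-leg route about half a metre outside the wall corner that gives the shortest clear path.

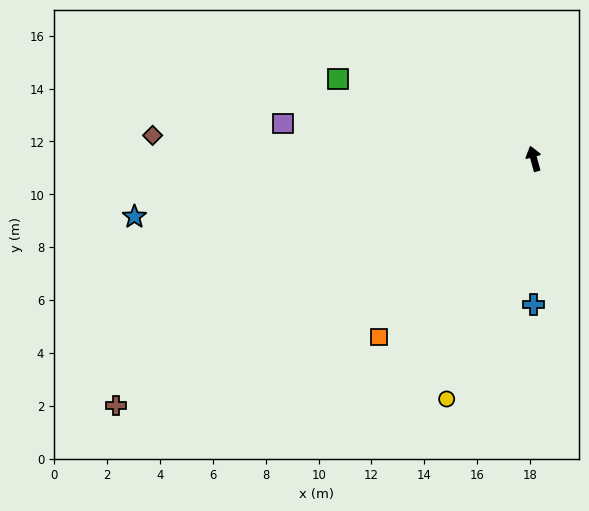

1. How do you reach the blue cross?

turn left 164°, forward 5.5 m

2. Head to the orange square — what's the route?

turn left 124°, forward 8.9 m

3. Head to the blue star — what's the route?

turn left 83°, forward 15.3 m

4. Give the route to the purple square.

turn left 67°, forward 9.6 m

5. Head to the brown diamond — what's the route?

turn left 71°, forward 14.4 m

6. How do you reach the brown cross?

turn left 105°, forward 18.4 m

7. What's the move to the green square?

turn left 52°, forward 8.0 m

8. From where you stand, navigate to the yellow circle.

turn left 145°, forward 9.7 m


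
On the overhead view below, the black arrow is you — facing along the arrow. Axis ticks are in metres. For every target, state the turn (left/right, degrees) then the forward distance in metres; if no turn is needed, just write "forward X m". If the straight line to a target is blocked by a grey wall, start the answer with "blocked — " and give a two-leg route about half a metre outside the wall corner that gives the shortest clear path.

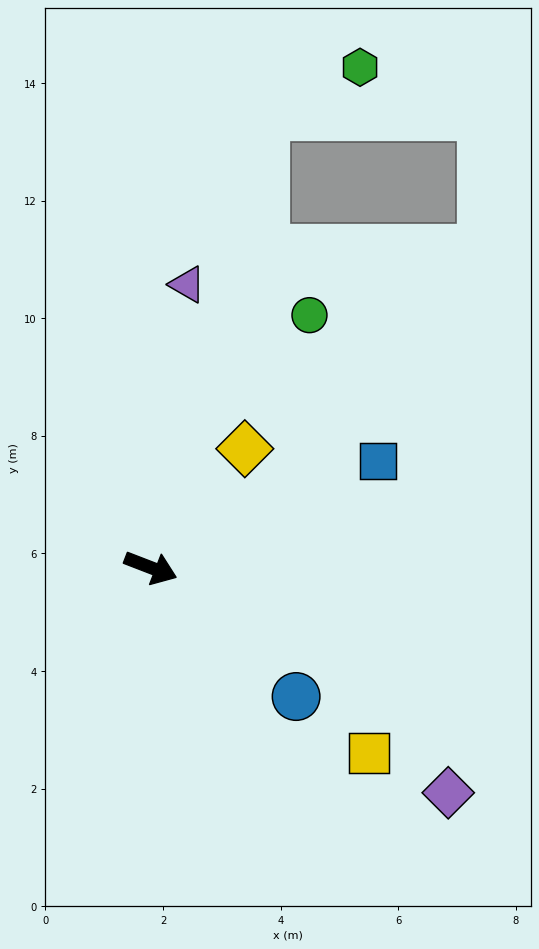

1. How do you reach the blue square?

turn left 46°, forward 4.3 m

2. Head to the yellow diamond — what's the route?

turn left 73°, forward 2.6 m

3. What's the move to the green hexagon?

blocked — turn left 97°, forward 7.9 m, then turn right 49°, forward 1.8 m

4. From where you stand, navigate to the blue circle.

turn right 20°, forward 3.3 m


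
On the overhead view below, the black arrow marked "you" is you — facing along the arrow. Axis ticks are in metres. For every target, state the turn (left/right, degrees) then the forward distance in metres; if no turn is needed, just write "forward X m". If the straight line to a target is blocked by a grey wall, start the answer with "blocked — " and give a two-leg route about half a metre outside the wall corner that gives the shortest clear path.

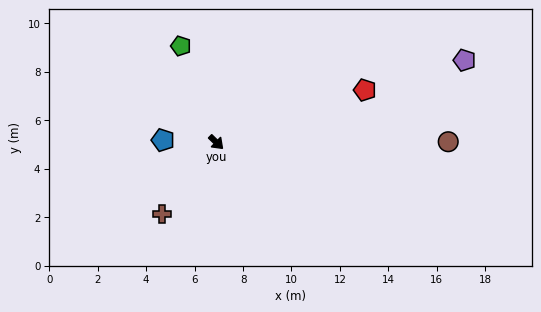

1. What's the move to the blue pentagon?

turn right 138°, forward 2.2 m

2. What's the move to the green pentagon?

turn left 154°, forward 4.2 m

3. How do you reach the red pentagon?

turn left 64°, forward 6.5 m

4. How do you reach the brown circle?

turn left 44°, forward 9.6 m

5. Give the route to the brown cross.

turn right 83°, forward 3.7 m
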